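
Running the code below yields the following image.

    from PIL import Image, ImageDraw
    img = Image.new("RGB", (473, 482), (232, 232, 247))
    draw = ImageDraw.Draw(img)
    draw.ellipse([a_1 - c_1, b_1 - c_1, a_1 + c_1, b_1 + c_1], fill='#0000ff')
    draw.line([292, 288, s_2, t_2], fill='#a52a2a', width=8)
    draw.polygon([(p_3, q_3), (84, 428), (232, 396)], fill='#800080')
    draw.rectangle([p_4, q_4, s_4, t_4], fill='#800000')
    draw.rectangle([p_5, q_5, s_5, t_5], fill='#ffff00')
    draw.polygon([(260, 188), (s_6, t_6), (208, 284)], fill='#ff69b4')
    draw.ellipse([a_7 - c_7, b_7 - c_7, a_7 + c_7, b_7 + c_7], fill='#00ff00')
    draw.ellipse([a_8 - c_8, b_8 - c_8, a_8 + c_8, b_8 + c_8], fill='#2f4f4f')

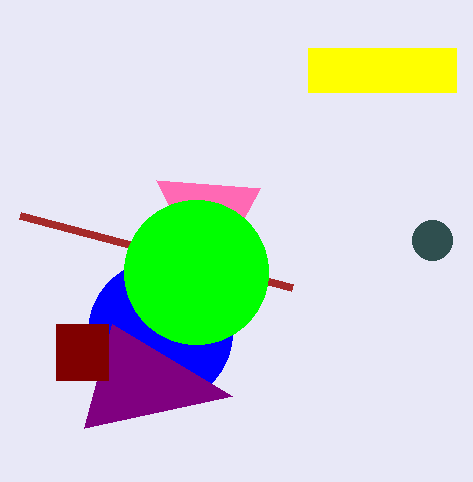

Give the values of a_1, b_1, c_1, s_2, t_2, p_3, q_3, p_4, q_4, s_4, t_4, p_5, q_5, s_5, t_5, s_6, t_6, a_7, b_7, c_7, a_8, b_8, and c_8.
a_1 = 160; b_1 = 332; c_1 = 72; s_2 = 20; t_2 = 216; p_3 = 112; q_3 = 324; p_4 = 56; q_4 = 324; s_4 = 108; t_4 = 380; p_5 = 308; q_5 = 48; s_5 = 456; t_5 = 92; s_6 = 156; t_6 = 180; a_7 = 196; b_7 = 272; c_7 = 72; a_8 = 432; b_8 = 240; c_8 = 20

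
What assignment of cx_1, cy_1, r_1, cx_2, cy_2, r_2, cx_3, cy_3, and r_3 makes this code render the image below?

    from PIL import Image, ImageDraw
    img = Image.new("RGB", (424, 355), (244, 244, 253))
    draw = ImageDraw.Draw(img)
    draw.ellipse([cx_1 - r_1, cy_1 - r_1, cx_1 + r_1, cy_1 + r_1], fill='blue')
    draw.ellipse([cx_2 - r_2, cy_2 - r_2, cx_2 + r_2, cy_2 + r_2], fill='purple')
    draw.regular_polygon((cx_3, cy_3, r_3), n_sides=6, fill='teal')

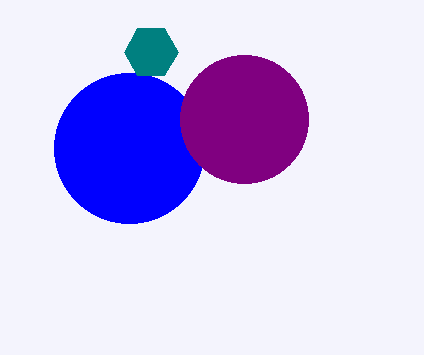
cx_1 = 129
cy_1 = 148
r_1 = 75
cx_2 = 244
cy_2 = 119
r_2 = 64
cx_3 = 151
cy_3 = 52
r_3 = 27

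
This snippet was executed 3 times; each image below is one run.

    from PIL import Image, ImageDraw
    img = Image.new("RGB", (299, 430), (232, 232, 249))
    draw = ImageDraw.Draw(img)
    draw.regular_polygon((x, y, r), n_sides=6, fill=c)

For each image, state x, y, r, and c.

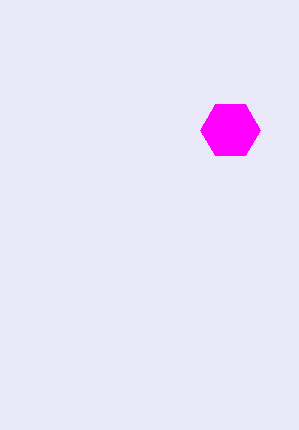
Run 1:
x = 230; y = 130; r = 30; c = 'magenta'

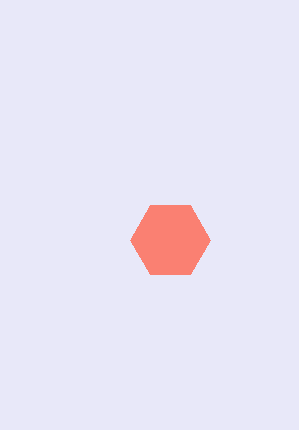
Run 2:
x = 170, y = 240, r = 40, c = 'salmon'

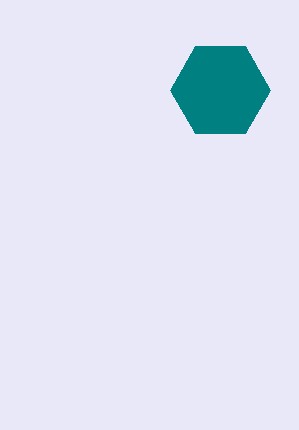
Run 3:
x = 220; y = 90; r = 50; c = 'teal'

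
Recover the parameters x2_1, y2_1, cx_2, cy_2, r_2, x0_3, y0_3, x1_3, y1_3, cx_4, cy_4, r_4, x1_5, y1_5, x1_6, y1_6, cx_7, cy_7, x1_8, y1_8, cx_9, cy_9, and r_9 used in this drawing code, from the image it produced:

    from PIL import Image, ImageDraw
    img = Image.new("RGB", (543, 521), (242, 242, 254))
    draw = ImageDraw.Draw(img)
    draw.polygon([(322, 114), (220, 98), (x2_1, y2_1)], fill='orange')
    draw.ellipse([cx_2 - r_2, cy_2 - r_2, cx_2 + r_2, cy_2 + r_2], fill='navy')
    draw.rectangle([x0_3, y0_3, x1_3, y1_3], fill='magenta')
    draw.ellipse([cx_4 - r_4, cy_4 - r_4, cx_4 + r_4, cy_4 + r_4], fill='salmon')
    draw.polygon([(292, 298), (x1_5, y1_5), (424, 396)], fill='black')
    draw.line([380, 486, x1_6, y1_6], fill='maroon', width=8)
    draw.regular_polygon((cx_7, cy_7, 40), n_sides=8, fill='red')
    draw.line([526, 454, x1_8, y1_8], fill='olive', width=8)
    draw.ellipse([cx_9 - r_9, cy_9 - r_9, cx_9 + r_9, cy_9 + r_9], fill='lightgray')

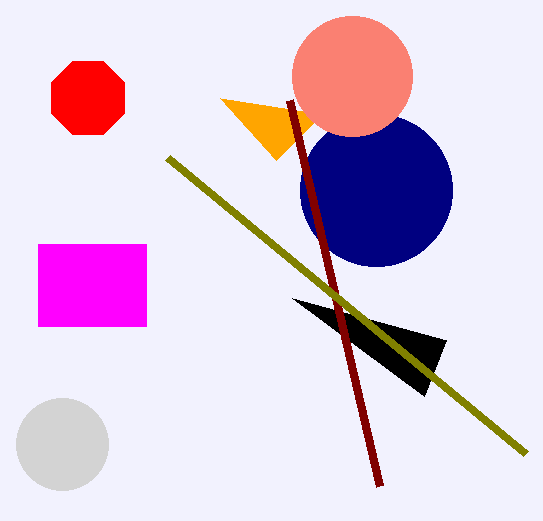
x2_1 = 276
y2_1 = 160
cx_2 = 376
cy_2 = 190
r_2 = 76
x0_3 = 38
y0_3 = 244
x1_3 = 146
y1_3 = 326
cx_4 = 352
cy_4 = 76
r_4 = 60
x1_5 = 446
y1_5 = 340
x1_6 = 290
y1_6 = 100
cx_7 = 88
cy_7 = 98
x1_8 = 168
y1_8 = 158
cx_9 = 62
cy_9 = 444
r_9 = 46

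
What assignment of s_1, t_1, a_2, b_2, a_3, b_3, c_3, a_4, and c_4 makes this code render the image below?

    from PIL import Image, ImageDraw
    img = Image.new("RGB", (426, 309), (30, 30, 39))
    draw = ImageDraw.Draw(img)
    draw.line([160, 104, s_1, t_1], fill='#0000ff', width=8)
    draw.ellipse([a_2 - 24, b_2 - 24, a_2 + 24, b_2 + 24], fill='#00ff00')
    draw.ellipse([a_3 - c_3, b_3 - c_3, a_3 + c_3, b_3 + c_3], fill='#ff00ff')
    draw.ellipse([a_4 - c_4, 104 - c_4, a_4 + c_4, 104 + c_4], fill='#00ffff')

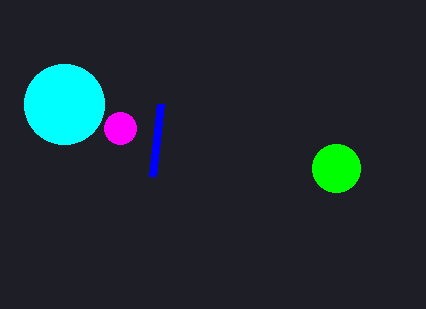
s_1 = 152; t_1 = 176; a_2 = 336; b_2 = 168; a_3 = 120; b_3 = 128; c_3 = 16; a_4 = 64; c_4 = 40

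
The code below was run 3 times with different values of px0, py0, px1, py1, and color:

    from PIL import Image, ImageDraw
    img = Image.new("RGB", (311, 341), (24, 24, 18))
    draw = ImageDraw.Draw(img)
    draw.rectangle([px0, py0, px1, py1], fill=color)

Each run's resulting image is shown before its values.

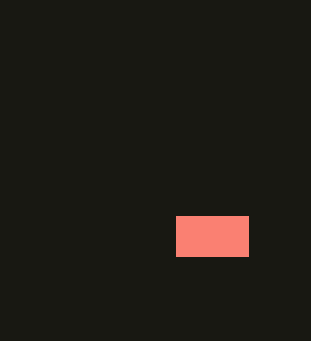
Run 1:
px0 = 176, py0 = 216, px1 = 248, py1 = 256, color = 'salmon'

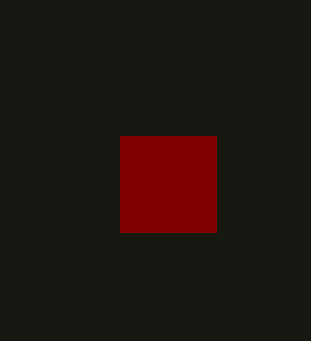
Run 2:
px0 = 120
py0 = 136
px1 = 216
py1 = 232
color = 'maroon'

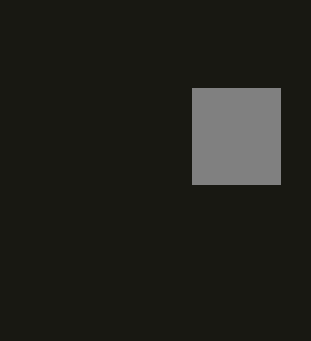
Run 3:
px0 = 192, py0 = 88, px1 = 280, py1 = 184, color = 'gray'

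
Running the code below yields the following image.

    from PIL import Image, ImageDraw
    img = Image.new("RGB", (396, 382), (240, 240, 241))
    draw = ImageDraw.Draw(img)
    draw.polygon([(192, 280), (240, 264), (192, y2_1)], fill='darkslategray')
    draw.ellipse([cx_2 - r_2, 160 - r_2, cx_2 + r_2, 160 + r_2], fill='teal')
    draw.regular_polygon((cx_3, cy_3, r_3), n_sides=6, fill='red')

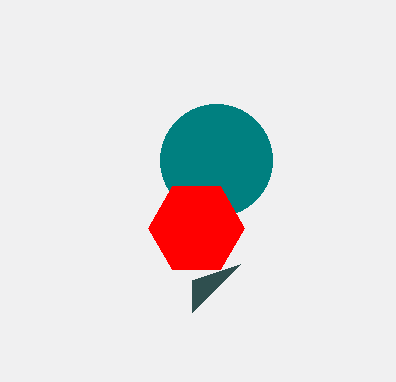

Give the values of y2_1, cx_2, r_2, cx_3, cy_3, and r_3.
y2_1 = 312
cx_2 = 216
r_2 = 56
cx_3 = 196
cy_3 = 228
r_3 = 48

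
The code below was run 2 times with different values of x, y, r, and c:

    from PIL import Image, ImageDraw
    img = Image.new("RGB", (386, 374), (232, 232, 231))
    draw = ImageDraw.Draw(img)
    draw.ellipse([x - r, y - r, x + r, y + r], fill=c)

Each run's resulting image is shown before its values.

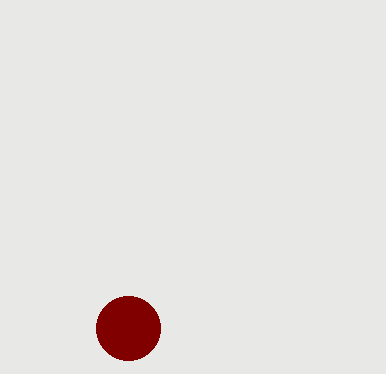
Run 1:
x = 128
y = 328
r = 32
c = 'maroon'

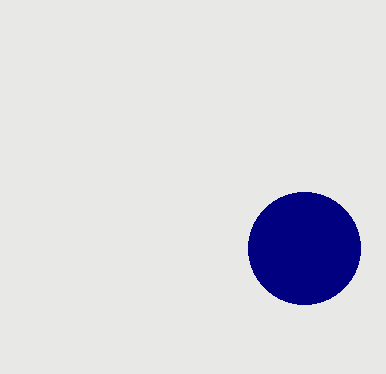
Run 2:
x = 304, y = 248, r = 56, c = 'navy'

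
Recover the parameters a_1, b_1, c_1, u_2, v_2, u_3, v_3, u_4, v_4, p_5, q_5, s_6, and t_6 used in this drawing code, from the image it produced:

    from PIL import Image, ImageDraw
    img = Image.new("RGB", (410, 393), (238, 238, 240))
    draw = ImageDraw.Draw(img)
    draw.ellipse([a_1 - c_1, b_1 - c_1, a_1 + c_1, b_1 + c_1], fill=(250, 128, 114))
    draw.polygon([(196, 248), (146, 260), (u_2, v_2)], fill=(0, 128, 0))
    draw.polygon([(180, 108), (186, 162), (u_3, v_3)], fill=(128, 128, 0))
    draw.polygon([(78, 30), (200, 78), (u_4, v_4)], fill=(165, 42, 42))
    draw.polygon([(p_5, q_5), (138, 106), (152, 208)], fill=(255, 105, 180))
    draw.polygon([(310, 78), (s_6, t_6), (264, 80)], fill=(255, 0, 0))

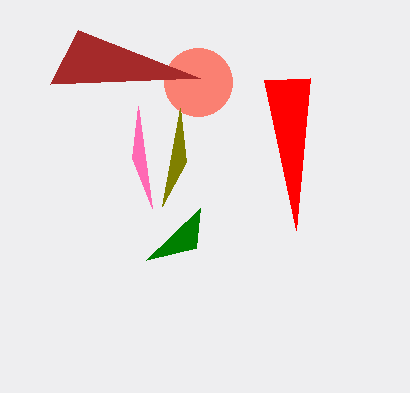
a_1 = 198, b_1 = 82, c_1 = 34, u_2 = 200, v_2 = 208, u_3 = 162, v_3 = 206, u_4 = 50, v_4 = 84, p_5 = 132, q_5 = 158, s_6 = 296, t_6 = 230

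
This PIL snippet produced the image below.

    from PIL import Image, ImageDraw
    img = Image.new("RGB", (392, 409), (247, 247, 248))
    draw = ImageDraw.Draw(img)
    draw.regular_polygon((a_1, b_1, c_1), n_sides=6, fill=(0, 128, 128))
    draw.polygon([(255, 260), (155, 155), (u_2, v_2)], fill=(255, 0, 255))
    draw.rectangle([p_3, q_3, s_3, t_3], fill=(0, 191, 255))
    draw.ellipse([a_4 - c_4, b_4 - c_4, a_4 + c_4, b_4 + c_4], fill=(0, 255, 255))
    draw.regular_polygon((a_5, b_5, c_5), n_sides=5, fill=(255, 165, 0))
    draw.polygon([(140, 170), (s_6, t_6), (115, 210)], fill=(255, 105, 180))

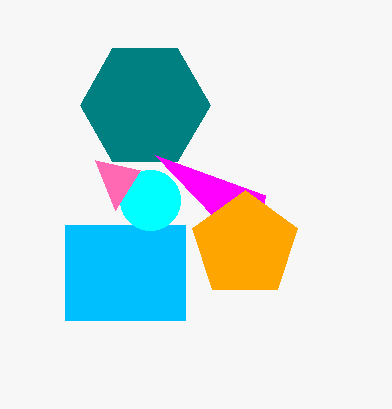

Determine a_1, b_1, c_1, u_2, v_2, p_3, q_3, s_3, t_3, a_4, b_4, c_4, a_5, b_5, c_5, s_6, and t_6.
a_1 = 145; b_1 = 105; c_1 = 65; u_2 = 265; v_2 = 195; p_3 = 65; q_3 = 225; s_3 = 185; t_3 = 320; a_4 = 150; b_4 = 200; c_4 = 30; a_5 = 245; b_5 = 245; c_5 = 55; s_6 = 95; t_6 = 160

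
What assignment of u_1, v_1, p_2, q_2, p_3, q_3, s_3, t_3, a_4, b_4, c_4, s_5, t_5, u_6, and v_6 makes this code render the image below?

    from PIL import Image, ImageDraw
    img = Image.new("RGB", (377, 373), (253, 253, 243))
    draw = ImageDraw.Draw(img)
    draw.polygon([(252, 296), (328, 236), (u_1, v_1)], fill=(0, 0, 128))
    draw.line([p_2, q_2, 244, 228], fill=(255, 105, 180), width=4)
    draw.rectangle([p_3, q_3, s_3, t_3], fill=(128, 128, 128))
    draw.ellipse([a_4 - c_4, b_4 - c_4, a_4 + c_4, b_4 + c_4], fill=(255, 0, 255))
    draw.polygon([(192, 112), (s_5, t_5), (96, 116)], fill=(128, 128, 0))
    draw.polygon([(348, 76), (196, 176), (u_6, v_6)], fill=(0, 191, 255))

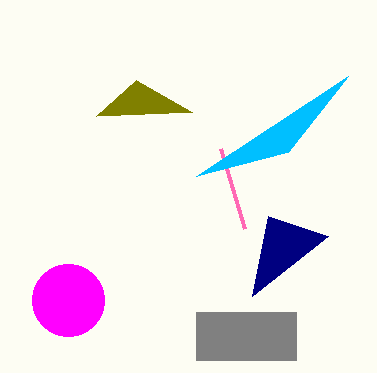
u_1 = 268
v_1 = 216
p_2 = 220
q_2 = 148
p_3 = 196
q_3 = 312
s_3 = 296
t_3 = 360
a_4 = 68
b_4 = 300
c_4 = 36
s_5 = 136
t_5 = 80
u_6 = 288
v_6 = 152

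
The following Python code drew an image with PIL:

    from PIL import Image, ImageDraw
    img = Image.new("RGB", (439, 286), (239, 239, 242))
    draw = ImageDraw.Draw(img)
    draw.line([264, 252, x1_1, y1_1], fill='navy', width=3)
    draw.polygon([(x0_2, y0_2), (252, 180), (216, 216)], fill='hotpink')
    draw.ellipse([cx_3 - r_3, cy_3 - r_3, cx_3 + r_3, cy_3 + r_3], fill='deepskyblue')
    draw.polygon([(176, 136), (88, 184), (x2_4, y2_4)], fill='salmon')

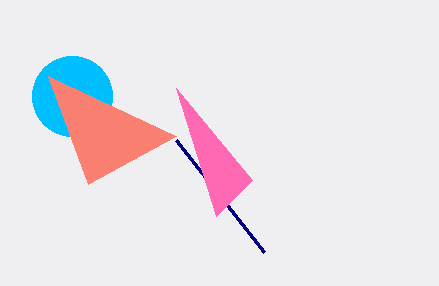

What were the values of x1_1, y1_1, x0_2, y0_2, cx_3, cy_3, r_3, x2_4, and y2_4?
x1_1 = 176, y1_1 = 140, x0_2 = 176, y0_2 = 88, cx_3 = 72, cy_3 = 96, r_3 = 40, x2_4 = 48, y2_4 = 76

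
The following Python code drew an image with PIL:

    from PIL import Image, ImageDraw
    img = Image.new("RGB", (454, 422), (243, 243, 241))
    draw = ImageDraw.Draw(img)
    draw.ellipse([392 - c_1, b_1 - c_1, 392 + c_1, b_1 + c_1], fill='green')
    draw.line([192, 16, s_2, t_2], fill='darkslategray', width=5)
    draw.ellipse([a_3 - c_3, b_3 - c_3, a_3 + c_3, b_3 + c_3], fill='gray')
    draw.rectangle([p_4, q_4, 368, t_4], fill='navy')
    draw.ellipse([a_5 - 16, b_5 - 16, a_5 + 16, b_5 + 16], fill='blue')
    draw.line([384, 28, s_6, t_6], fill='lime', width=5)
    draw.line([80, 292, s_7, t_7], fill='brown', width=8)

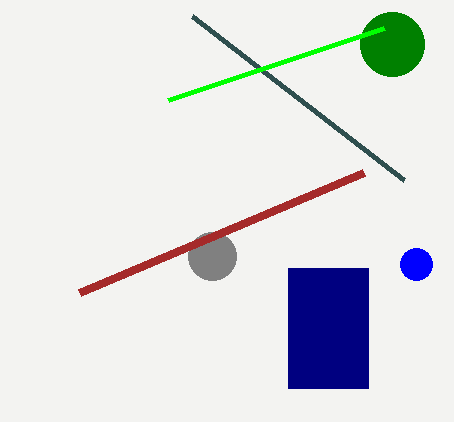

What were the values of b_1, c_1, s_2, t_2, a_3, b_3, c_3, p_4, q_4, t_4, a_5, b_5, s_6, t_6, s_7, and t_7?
b_1 = 44; c_1 = 32; s_2 = 404; t_2 = 180; a_3 = 212; b_3 = 256; c_3 = 24; p_4 = 288; q_4 = 268; t_4 = 388; a_5 = 416; b_5 = 264; s_6 = 168; t_6 = 100; s_7 = 364; t_7 = 172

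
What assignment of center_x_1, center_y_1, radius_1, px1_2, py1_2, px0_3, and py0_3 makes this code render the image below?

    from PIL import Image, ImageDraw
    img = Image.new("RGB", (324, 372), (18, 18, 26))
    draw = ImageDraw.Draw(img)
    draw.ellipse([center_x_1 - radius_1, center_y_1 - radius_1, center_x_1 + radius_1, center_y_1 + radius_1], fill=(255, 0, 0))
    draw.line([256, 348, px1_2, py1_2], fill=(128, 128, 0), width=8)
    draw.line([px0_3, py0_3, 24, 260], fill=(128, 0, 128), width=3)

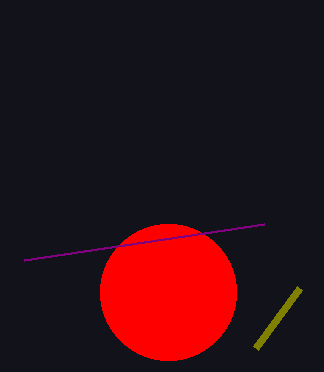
center_x_1 = 168, center_y_1 = 292, radius_1 = 68, px1_2 = 300, py1_2 = 288, px0_3 = 264, py0_3 = 224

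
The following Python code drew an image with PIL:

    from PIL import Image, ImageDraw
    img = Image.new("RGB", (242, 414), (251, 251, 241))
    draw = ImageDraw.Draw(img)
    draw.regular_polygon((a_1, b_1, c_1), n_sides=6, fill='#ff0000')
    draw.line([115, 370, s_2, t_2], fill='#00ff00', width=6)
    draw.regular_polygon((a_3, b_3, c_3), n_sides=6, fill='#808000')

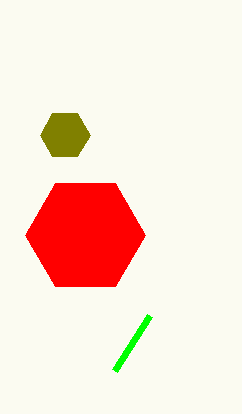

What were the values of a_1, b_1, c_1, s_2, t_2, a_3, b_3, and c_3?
a_1 = 85; b_1 = 235; c_1 = 60; s_2 = 150; t_2 = 315; a_3 = 65; b_3 = 135; c_3 = 25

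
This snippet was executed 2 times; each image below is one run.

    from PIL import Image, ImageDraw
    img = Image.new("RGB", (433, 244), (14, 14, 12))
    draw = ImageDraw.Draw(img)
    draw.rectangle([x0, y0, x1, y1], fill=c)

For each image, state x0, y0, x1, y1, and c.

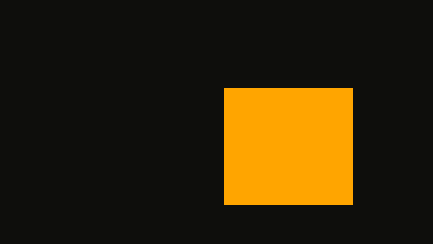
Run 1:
x0 = 224
y0 = 88
x1 = 352
y1 = 204
c = 'orange'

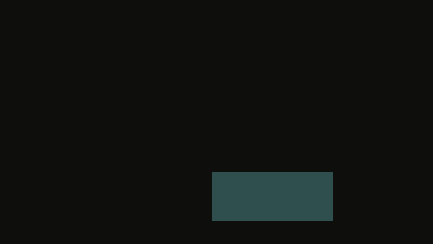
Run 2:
x0 = 212
y0 = 172
x1 = 332
y1 = 220
c = 'darkslategray'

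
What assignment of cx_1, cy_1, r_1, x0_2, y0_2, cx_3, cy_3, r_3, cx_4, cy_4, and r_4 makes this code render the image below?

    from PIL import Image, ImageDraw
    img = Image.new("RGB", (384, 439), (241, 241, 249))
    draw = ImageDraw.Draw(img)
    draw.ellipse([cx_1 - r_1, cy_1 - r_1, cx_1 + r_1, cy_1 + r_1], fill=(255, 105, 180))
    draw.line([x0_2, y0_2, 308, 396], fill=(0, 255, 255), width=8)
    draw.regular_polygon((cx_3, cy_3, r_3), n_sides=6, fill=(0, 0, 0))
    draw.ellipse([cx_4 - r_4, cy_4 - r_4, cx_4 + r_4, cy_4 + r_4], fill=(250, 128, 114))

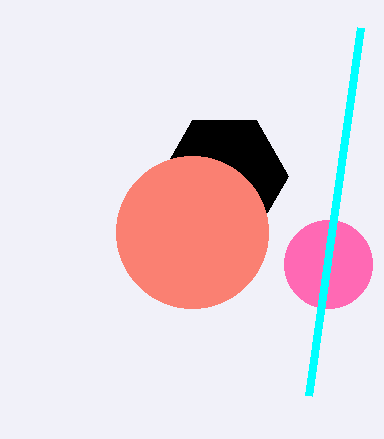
cx_1 = 328, cy_1 = 264, r_1 = 44, x0_2 = 360, y0_2 = 28, cx_3 = 224, cy_3 = 176, r_3 = 64, cx_4 = 192, cy_4 = 232, r_4 = 76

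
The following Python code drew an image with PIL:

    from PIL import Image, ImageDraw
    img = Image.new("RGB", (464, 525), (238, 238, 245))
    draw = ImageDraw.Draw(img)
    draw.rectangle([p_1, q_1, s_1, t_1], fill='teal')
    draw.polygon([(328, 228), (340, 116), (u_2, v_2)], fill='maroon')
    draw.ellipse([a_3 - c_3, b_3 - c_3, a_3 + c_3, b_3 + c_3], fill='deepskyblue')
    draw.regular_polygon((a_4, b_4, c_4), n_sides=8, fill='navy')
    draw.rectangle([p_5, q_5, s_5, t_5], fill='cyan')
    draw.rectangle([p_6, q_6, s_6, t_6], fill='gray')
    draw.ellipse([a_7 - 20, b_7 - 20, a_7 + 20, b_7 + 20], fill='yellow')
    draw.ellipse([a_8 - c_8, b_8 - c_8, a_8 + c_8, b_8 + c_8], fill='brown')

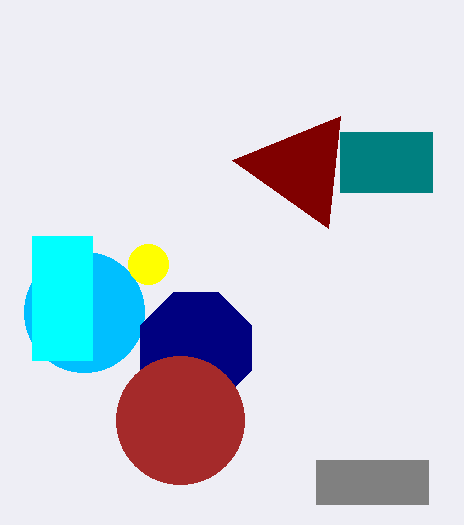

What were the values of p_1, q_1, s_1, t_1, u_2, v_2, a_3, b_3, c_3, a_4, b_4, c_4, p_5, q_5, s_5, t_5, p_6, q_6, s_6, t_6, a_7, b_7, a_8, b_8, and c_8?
p_1 = 340; q_1 = 132; s_1 = 432; t_1 = 192; u_2 = 232; v_2 = 160; a_3 = 84; b_3 = 312; c_3 = 60; a_4 = 196; b_4 = 348; c_4 = 60; p_5 = 32; q_5 = 236; s_5 = 92; t_5 = 360; p_6 = 316; q_6 = 460; s_6 = 428; t_6 = 504; a_7 = 148; b_7 = 264; a_8 = 180; b_8 = 420; c_8 = 64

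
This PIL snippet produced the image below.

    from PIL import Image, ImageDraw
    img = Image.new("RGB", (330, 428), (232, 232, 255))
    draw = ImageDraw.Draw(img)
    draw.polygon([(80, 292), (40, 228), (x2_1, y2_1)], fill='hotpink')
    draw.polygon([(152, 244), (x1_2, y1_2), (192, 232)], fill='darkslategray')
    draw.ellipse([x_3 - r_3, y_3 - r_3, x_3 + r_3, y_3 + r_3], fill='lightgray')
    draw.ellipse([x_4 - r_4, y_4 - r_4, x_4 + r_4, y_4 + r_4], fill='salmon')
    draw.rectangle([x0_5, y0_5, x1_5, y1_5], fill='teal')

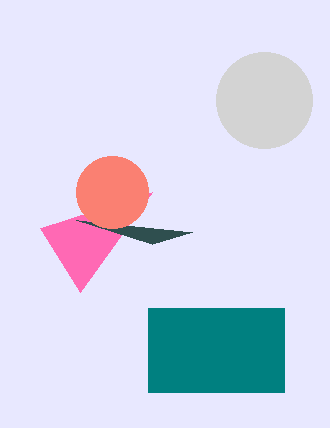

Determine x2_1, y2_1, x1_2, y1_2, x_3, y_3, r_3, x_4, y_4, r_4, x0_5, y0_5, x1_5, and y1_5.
x2_1 = 152, y2_1 = 192, x1_2 = 76, y1_2 = 220, x_3 = 264, y_3 = 100, r_3 = 48, x_4 = 112, y_4 = 192, r_4 = 36, x0_5 = 148, y0_5 = 308, x1_5 = 284, y1_5 = 392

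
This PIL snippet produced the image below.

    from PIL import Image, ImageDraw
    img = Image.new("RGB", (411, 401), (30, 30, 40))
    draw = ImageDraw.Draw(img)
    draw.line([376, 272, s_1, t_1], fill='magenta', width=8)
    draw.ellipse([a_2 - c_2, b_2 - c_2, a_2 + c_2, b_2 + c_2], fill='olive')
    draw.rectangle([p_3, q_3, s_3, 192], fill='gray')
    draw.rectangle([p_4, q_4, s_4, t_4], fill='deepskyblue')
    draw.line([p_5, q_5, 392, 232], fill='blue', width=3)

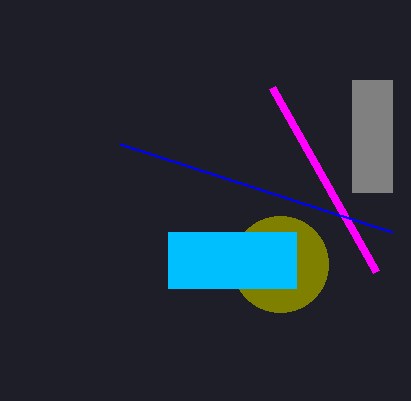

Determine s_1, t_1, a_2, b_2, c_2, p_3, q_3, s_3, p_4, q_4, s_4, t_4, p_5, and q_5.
s_1 = 272
t_1 = 88
a_2 = 280
b_2 = 264
c_2 = 48
p_3 = 352
q_3 = 80
s_3 = 392
p_4 = 168
q_4 = 232
s_4 = 296
t_4 = 288
p_5 = 120
q_5 = 144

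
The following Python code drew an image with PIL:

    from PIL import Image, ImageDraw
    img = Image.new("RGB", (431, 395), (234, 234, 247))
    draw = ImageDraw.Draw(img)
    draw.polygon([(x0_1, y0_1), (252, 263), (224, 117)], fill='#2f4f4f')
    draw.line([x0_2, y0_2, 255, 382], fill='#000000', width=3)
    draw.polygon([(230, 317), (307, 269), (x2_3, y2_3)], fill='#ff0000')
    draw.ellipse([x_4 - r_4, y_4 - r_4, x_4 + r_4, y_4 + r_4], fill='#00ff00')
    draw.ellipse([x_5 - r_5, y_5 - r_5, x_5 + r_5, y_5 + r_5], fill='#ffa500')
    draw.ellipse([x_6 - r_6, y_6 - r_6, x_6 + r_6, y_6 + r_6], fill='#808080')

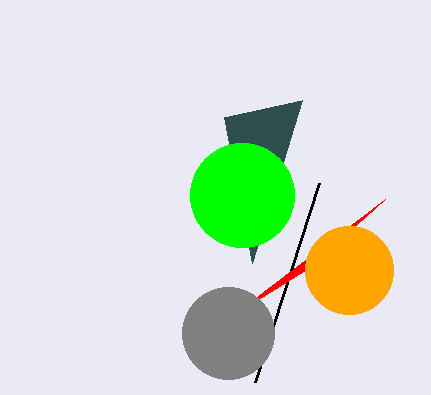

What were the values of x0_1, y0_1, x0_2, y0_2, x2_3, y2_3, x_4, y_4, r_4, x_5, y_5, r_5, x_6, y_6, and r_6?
x0_1 = 302, y0_1 = 100, x0_2 = 319, y0_2 = 183, x2_3 = 385, y2_3 = 199, x_4 = 242, y_4 = 195, r_4 = 52, x_5 = 349, y_5 = 270, r_5 = 44, x_6 = 228, y_6 = 333, r_6 = 46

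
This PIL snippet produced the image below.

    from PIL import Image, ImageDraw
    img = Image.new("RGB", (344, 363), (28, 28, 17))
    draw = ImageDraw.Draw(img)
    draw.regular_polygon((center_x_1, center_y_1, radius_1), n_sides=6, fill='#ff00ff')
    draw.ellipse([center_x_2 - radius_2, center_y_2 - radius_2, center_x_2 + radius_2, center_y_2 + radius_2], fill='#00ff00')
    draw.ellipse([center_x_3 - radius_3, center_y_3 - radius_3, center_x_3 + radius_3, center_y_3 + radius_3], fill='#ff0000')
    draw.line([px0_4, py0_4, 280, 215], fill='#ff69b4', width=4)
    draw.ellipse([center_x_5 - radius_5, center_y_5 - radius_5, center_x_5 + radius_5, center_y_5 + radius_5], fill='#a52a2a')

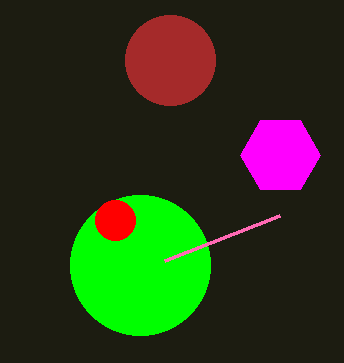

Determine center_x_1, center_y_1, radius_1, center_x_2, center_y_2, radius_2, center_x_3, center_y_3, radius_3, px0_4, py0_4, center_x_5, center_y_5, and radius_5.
center_x_1 = 280, center_y_1 = 155, radius_1 = 40, center_x_2 = 140, center_y_2 = 265, radius_2 = 70, center_x_3 = 115, center_y_3 = 220, radius_3 = 20, px0_4 = 165, py0_4 = 260, center_x_5 = 170, center_y_5 = 60, radius_5 = 45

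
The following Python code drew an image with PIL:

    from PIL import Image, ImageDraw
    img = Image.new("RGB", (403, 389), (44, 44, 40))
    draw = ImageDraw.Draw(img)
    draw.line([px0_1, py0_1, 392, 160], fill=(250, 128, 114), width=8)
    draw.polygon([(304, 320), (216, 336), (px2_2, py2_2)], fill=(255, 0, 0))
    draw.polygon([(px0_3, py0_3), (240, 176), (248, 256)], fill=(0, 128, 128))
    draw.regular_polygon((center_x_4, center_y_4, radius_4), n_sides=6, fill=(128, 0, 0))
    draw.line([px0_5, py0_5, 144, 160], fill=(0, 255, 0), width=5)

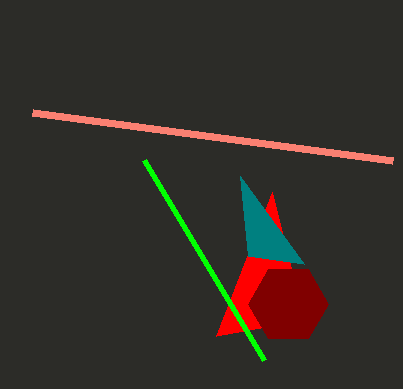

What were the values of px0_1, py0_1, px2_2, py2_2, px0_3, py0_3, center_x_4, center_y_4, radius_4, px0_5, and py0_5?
px0_1 = 32, py0_1 = 112, px2_2 = 272, py2_2 = 192, px0_3 = 304, py0_3 = 264, center_x_4 = 288, center_y_4 = 304, radius_4 = 40, px0_5 = 264, py0_5 = 360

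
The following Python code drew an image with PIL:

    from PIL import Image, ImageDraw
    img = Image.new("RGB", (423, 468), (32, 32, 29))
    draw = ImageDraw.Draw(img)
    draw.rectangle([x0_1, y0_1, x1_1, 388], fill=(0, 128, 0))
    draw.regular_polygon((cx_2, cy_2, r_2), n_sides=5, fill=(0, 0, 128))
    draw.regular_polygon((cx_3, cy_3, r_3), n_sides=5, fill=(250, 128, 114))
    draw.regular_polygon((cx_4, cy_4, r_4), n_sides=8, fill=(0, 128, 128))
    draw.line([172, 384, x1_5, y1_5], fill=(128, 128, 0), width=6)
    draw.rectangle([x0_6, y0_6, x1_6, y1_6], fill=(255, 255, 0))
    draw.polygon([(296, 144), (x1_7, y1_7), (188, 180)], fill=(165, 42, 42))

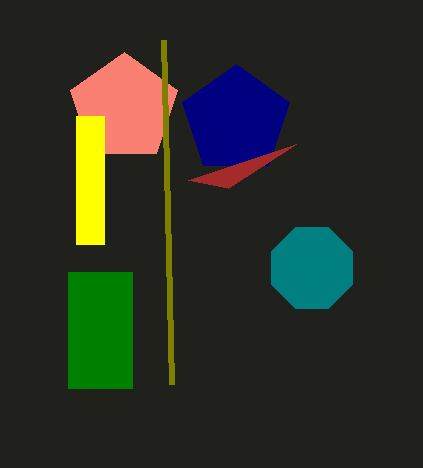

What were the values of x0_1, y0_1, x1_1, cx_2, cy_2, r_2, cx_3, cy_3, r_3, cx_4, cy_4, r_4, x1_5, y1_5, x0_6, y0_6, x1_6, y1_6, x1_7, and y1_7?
x0_1 = 68
y0_1 = 272
x1_1 = 132
cx_2 = 236
cy_2 = 120
r_2 = 56
cx_3 = 124
cy_3 = 108
r_3 = 56
cx_4 = 312
cy_4 = 268
r_4 = 44
x1_5 = 164
y1_5 = 40
x0_6 = 76
y0_6 = 116
x1_6 = 104
y1_6 = 244
x1_7 = 228
y1_7 = 188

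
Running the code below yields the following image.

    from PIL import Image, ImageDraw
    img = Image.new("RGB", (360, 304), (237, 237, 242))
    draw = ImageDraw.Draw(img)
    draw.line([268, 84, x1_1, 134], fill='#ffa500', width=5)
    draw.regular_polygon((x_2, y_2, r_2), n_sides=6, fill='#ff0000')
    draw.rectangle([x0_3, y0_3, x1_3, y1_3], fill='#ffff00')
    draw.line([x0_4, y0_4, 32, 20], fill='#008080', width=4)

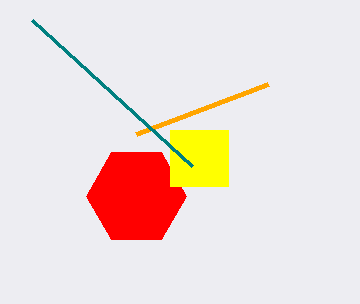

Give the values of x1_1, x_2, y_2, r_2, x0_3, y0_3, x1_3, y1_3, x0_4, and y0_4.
x1_1 = 136, x_2 = 136, y_2 = 196, r_2 = 50, x0_3 = 170, y0_3 = 130, x1_3 = 228, y1_3 = 186, x0_4 = 192, y0_4 = 166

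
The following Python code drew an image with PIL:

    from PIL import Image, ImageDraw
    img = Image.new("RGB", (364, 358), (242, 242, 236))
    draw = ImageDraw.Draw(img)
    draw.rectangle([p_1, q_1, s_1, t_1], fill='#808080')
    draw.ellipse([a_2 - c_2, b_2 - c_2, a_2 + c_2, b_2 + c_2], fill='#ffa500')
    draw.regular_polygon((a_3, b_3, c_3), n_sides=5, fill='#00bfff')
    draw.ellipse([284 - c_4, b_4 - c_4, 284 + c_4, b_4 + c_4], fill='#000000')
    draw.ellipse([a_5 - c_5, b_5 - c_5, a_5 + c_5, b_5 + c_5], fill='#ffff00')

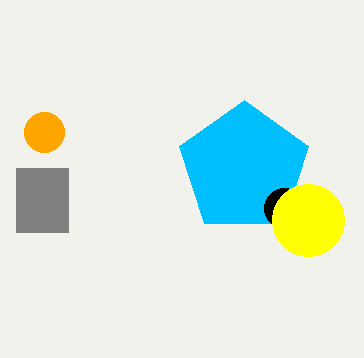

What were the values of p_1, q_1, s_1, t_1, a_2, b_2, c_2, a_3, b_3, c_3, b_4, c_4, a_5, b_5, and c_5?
p_1 = 16, q_1 = 168, s_1 = 68, t_1 = 232, a_2 = 44, b_2 = 132, c_2 = 20, a_3 = 244, b_3 = 168, c_3 = 68, b_4 = 208, c_4 = 20, a_5 = 308, b_5 = 220, c_5 = 36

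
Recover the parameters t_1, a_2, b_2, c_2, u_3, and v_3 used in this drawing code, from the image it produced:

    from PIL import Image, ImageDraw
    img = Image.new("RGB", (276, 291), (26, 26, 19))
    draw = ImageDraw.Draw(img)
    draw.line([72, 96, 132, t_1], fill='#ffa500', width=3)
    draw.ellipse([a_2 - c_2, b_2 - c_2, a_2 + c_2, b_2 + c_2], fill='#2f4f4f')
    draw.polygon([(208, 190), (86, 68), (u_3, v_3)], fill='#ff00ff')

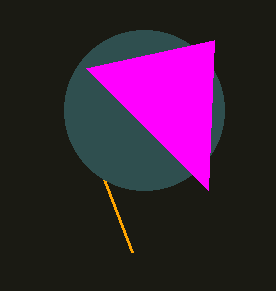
t_1 = 252
a_2 = 144
b_2 = 110
c_2 = 80
u_3 = 214
v_3 = 40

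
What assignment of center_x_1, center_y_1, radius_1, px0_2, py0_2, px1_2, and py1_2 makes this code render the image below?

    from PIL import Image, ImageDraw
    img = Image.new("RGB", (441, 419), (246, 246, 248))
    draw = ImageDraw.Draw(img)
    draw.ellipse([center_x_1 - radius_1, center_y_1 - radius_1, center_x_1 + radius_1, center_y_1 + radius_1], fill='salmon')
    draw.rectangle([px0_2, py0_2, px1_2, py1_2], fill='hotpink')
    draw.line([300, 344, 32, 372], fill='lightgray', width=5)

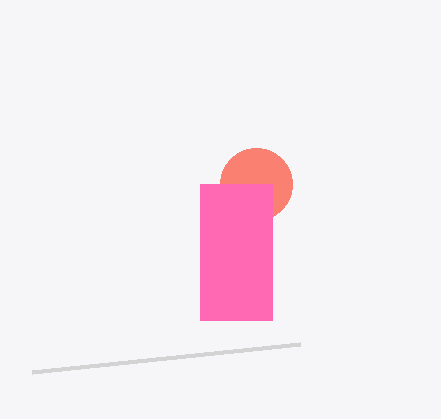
center_x_1 = 256, center_y_1 = 184, radius_1 = 36, px0_2 = 200, py0_2 = 184, px1_2 = 272, py1_2 = 320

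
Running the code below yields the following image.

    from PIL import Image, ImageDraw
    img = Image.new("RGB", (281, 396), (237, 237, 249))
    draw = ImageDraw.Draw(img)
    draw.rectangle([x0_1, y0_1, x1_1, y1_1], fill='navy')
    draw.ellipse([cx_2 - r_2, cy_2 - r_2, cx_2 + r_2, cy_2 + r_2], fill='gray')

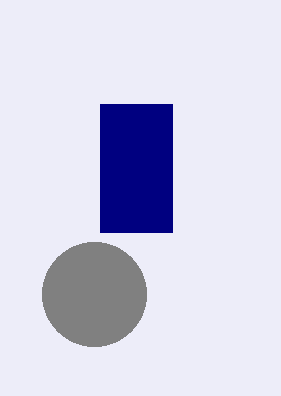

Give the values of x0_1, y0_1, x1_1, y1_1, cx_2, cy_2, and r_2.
x0_1 = 100, y0_1 = 104, x1_1 = 172, y1_1 = 232, cx_2 = 94, cy_2 = 294, r_2 = 52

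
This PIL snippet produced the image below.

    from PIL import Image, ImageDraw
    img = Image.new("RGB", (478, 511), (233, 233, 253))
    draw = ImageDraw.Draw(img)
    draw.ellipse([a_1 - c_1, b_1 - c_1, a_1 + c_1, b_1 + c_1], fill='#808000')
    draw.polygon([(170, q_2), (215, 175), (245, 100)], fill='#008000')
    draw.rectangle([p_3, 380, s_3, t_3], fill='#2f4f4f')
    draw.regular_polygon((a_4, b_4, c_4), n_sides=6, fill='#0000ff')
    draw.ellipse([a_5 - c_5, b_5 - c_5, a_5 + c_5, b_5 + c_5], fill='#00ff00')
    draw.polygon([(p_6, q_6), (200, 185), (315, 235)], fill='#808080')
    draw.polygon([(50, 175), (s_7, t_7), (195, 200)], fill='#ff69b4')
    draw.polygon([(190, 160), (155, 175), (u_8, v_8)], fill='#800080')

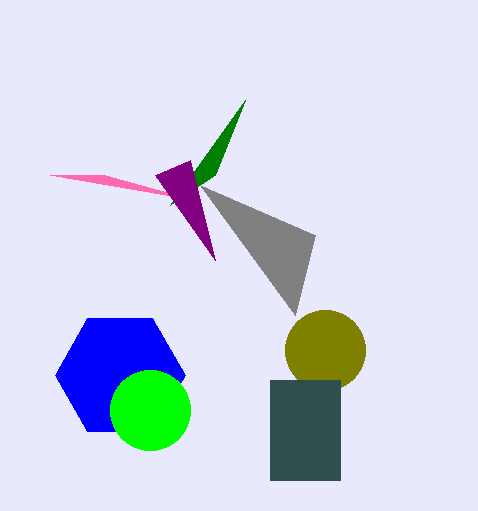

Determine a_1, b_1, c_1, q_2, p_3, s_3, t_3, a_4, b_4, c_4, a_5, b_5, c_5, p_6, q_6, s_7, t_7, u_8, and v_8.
a_1 = 325
b_1 = 350
c_1 = 40
q_2 = 205
p_3 = 270
s_3 = 340
t_3 = 480
a_4 = 120
b_4 = 375
c_4 = 65
a_5 = 150
b_5 = 410
c_5 = 40
p_6 = 295
q_6 = 315
s_7 = 105
t_7 = 175
u_8 = 215
v_8 = 260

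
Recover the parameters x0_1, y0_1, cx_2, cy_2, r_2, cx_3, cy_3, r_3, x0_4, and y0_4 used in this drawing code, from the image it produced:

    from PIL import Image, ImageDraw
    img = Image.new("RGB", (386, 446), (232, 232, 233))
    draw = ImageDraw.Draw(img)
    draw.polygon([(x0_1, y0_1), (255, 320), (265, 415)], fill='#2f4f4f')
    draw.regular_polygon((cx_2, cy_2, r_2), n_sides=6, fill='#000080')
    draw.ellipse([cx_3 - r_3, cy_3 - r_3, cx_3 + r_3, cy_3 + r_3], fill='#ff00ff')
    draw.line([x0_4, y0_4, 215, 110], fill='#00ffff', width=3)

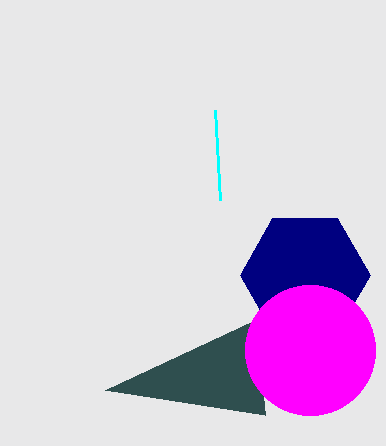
x0_1 = 105, y0_1 = 390, cx_2 = 305, cy_2 = 275, r_2 = 65, cx_3 = 310, cy_3 = 350, r_3 = 65, x0_4 = 220, y0_4 = 200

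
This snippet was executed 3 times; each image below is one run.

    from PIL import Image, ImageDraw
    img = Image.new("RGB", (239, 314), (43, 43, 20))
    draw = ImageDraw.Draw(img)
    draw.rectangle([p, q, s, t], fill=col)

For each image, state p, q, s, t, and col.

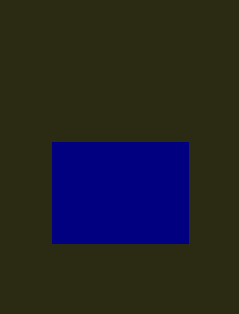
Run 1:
p = 52; q = 142; s = 188; t = 243; col = 'navy'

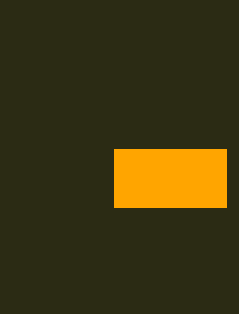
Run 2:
p = 114; q = 149; s = 226; t = 207; col = 'orange'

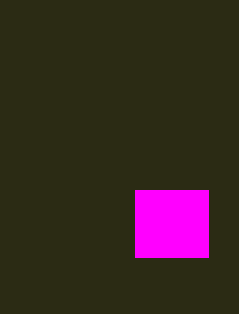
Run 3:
p = 135; q = 190; s = 208; t = 257; col = 'magenta'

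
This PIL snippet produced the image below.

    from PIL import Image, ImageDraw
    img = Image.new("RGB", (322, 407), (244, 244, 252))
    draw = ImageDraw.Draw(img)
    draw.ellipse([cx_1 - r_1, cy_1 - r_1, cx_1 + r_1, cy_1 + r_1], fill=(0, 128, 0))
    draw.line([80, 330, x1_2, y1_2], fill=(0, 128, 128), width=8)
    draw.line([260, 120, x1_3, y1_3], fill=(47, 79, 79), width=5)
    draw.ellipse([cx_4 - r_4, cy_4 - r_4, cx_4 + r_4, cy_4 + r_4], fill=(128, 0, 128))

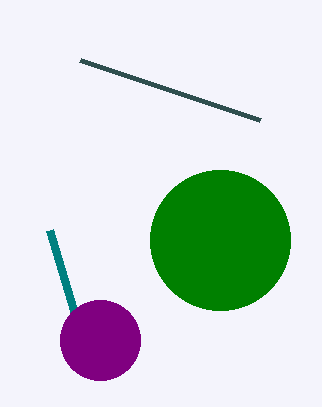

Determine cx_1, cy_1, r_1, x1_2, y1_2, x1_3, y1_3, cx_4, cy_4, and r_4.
cx_1 = 220; cy_1 = 240; r_1 = 70; x1_2 = 50; y1_2 = 230; x1_3 = 80; y1_3 = 60; cx_4 = 100; cy_4 = 340; r_4 = 40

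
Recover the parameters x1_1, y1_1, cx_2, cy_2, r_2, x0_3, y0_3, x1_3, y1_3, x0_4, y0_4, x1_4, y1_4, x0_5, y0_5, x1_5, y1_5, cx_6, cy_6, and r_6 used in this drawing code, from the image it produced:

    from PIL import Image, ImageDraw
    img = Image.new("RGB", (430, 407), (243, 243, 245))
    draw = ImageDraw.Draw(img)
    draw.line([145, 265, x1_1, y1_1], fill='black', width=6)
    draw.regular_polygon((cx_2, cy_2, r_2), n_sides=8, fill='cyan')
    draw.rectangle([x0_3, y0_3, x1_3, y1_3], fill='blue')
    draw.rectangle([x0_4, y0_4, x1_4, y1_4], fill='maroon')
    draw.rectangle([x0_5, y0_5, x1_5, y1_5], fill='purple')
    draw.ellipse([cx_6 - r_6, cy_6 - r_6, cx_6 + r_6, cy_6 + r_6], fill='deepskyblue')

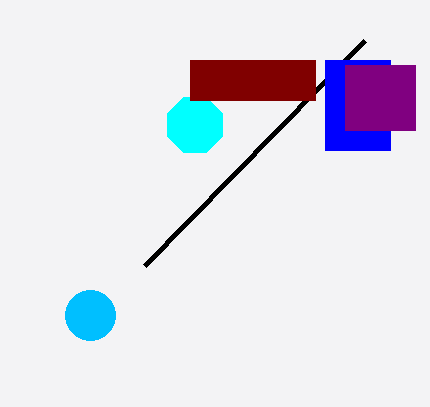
x1_1 = 365; y1_1 = 40; cx_2 = 195; cy_2 = 125; r_2 = 30; x0_3 = 325; y0_3 = 60; x1_3 = 390; y1_3 = 150; x0_4 = 190; y0_4 = 60; x1_4 = 315; y1_4 = 100; x0_5 = 345; y0_5 = 65; x1_5 = 415; y1_5 = 130; cx_6 = 90; cy_6 = 315; r_6 = 25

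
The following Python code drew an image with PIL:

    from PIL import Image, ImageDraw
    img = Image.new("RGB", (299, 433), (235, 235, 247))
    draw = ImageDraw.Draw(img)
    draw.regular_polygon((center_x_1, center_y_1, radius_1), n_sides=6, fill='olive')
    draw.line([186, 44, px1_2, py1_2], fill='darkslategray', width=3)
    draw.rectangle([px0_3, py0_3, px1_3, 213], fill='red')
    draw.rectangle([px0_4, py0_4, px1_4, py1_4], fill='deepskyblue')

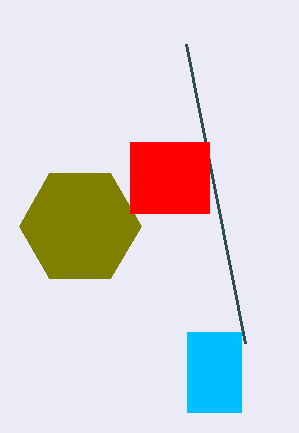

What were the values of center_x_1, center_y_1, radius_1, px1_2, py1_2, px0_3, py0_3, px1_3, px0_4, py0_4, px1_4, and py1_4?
center_x_1 = 80
center_y_1 = 226
radius_1 = 61
px1_2 = 245
py1_2 = 343
px0_3 = 130
py0_3 = 142
px1_3 = 209
px0_4 = 187
py0_4 = 332
px1_4 = 241
py1_4 = 412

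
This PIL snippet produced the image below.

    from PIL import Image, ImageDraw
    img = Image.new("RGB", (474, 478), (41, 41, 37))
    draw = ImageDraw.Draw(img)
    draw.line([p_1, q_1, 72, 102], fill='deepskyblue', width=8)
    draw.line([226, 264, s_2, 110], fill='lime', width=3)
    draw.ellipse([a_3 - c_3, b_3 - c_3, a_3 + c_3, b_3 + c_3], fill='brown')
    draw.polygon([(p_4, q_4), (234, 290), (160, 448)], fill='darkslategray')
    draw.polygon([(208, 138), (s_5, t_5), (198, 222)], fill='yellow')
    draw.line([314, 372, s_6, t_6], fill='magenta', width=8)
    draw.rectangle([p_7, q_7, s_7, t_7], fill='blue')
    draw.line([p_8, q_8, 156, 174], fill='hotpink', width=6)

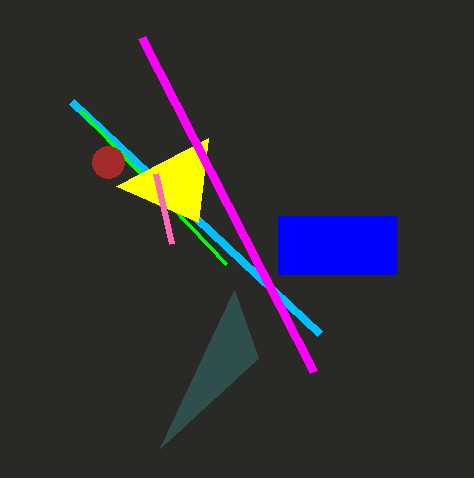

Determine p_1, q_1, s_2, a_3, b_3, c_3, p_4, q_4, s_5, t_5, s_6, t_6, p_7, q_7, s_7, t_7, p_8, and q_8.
p_1 = 320
q_1 = 334
s_2 = 80
a_3 = 108
b_3 = 162
c_3 = 16
p_4 = 258
q_4 = 358
s_5 = 116
t_5 = 186
s_6 = 142
t_6 = 38
p_7 = 278
q_7 = 216
s_7 = 396
t_7 = 274
p_8 = 172
q_8 = 244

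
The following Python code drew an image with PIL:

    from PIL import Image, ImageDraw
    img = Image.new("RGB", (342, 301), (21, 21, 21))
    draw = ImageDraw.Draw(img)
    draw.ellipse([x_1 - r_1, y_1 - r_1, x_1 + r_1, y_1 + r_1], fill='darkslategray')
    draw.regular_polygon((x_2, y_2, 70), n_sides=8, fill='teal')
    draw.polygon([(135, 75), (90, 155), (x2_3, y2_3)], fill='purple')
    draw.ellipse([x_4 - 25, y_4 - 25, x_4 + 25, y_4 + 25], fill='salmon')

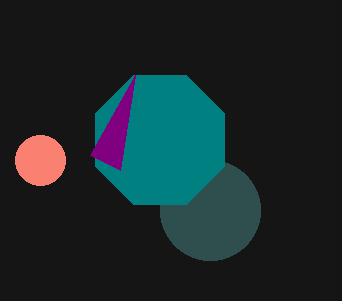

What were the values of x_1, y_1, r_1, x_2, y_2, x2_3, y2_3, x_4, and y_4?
x_1 = 210
y_1 = 210
r_1 = 50
x_2 = 160
y_2 = 140
x2_3 = 120
y2_3 = 170
x_4 = 40
y_4 = 160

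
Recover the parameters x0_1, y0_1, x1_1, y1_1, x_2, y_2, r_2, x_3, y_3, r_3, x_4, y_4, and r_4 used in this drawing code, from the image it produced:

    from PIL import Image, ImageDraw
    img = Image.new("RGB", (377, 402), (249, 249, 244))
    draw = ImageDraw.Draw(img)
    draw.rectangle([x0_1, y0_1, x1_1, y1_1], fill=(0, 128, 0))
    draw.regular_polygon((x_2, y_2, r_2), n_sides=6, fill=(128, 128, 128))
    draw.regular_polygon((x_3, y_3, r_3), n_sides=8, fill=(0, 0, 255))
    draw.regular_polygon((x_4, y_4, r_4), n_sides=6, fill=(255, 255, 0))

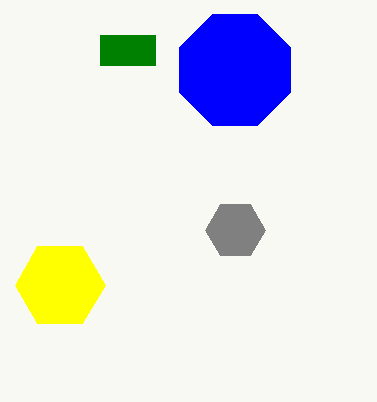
x0_1 = 100; y0_1 = 35; x1_1 = 155; y1_1 = 65; x_2 = 235; y_2 = 230; r_2 = 30; x_3 = 235; y_3 = 70; r_3 = 60; x_4 = 60; y_4 = 285; r_4 = 45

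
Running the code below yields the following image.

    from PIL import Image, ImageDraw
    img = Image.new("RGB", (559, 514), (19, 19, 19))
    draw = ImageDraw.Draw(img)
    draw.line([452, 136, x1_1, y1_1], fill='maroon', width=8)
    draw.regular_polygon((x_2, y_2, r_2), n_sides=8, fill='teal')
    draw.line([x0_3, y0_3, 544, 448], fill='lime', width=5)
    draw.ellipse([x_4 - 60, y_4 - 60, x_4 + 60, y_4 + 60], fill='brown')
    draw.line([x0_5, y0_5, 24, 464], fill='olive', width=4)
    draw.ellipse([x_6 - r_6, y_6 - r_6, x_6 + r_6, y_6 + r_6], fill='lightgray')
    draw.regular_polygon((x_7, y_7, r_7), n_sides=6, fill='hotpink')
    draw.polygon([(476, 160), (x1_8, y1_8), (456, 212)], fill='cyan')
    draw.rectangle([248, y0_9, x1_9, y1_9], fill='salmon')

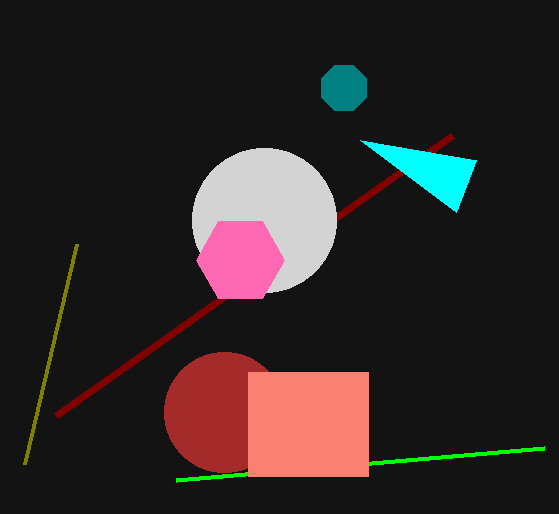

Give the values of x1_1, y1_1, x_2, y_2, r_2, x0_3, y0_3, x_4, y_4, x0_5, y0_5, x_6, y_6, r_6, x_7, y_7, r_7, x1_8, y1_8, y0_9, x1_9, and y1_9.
x1_1 = 56; y1_1 = 416; x_2 = 344; y_2 = 88; r_2 = 24; x0_3 = 176; y0_3 = 480; x_4 = 224; y_4 = 412; x0_5 = 76; y0_5 = 244; x_6 = 264; y_6 = 220; r_6 = 72; x_7 = 240; y_7 = 260; r_7 = 44; x1_8 = 360; y1_8 = 140; y0_9 = 372; x1_9 = 368; y1_9 = 476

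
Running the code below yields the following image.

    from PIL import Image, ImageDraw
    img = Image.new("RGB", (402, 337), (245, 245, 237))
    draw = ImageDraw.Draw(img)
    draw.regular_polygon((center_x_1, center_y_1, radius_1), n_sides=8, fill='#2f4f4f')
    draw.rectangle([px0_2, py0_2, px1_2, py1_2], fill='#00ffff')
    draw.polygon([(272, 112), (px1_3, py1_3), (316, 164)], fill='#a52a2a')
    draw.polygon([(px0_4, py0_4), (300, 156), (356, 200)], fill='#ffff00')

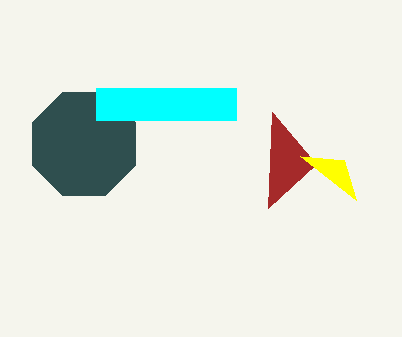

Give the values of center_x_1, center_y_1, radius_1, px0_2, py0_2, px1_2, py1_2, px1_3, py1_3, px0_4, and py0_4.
center_x_1 = 84, center_y_1 = 144, radius_1 = 56, px0_2 = 96, py0_2 = 88, px1_2 = 236, py1_2 = 120, px1_3 = 268, py1_3 = 208, px0_4 = 344, py0_4 = 160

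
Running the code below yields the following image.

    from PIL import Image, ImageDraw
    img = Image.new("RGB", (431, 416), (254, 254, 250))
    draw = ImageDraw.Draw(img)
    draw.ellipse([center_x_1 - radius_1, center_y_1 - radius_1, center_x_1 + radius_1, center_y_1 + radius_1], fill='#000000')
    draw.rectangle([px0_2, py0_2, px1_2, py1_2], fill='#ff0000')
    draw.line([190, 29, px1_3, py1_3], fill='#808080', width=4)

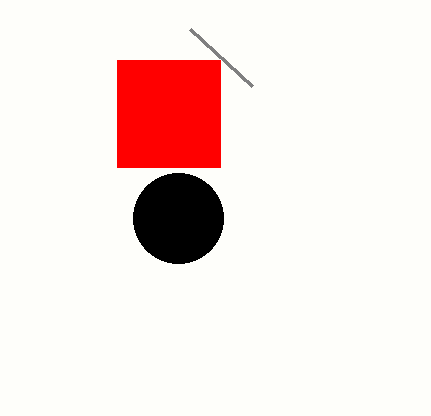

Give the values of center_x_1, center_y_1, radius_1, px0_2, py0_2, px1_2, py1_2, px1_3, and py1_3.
center_x_1 = 178
center_y_1 = 218
radius_1 = 45
px0_2 = 117
py0_2 = 60
px1_2 = 220
py1_2 = 167
px1_3 = 252
py1_3 = 86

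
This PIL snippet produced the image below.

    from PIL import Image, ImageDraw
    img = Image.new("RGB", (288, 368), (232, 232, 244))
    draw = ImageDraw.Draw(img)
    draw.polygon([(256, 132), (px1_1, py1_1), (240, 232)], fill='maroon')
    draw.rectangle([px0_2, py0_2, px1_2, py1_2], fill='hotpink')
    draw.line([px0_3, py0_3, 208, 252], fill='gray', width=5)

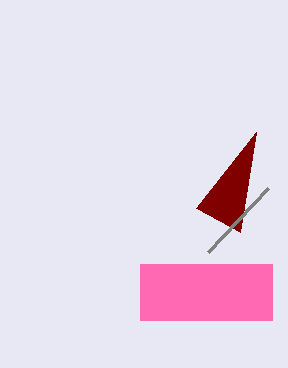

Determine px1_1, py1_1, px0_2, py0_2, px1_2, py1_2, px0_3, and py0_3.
px1_1 = 196
py1_1 = 208
px0_2 = 140
py0_2 = 264
px1_2 = 272
py1_2 = 320
px0_3 = 268
py0_3 = 188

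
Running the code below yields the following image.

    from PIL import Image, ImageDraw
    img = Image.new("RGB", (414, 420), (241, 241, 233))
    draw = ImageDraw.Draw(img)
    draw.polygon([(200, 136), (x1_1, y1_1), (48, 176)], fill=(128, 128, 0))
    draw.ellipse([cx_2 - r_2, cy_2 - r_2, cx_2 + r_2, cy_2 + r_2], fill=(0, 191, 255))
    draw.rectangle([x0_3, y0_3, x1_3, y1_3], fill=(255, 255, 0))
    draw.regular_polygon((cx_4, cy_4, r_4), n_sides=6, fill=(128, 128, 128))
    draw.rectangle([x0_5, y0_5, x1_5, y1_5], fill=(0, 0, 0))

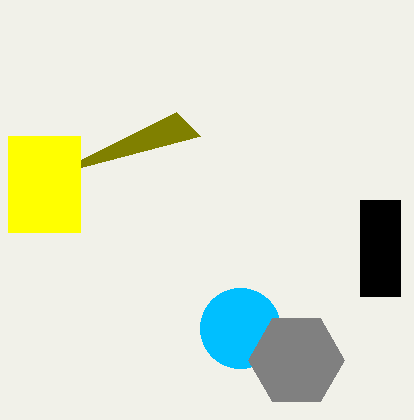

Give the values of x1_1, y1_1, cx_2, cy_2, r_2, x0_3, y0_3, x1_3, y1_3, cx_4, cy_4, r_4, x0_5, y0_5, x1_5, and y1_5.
x1_1 = 176; y1_1 = 112; cx_2 = 240; cy_2 = 328; r_2 = 40; x0_3 = 8; y0_3 = 136; x1_3 = 80; y1_3 = 232; cx_4 = 296; cy_4 = 360; r_4 = 48; x0_5 = 360; y0_5 = 200; x1_5 = 400; y1_5 = 296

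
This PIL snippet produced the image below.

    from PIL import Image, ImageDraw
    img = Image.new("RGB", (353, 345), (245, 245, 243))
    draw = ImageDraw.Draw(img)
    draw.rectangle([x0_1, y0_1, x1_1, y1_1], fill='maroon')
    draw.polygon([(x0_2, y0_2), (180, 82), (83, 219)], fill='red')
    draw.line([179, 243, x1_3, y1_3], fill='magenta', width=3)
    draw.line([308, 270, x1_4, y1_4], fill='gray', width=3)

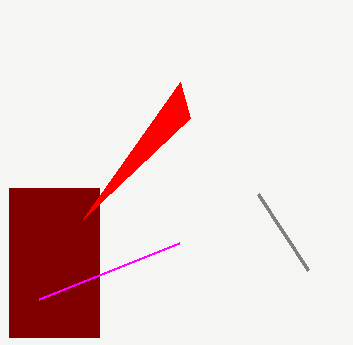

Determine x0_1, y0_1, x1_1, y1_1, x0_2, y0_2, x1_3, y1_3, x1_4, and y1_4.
x0_1 = 9, y0_1 = 188, x1_1 = 99, y1_1 = 337, x0_2 = 190, y0_2 = 118, x1_3 = 39, y1_3 = 299, x1_4 = 258, y1_4 = 194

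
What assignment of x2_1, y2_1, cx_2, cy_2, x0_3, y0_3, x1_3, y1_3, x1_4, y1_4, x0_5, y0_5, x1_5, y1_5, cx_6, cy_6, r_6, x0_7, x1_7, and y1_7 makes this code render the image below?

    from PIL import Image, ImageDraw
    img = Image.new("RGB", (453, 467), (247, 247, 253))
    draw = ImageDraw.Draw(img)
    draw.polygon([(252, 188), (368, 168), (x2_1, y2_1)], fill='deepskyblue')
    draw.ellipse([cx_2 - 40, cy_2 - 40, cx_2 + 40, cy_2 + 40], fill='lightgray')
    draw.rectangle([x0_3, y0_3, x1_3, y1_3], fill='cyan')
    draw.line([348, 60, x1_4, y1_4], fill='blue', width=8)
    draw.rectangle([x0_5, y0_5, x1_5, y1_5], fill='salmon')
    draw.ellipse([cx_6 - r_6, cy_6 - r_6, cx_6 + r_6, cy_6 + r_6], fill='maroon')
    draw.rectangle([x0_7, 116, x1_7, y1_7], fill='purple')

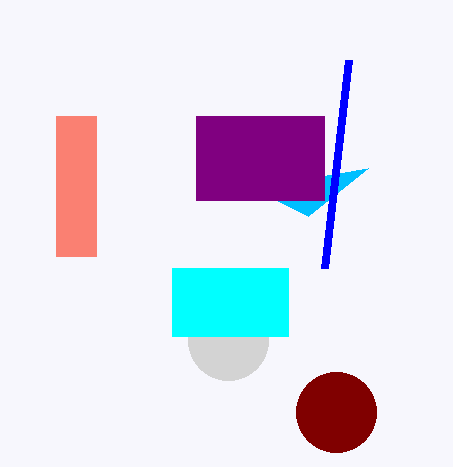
x2_1 = 308, y2_1 = 216, cx_2 = 228, cy_2 = 340, x0_3 = 172, y0_3 = 268, x1_3 = 288, y1_3 = 336, x1_4 = 324, y1_4 = 268, x0_5 = 56, y0_5 = 116, x1_5 = 96, y1_5 = 256, cx_6 = 336, cy_6 = 412, r_6 = 40, x0_7 = 196, x1_7 = 324, y1_7 = 200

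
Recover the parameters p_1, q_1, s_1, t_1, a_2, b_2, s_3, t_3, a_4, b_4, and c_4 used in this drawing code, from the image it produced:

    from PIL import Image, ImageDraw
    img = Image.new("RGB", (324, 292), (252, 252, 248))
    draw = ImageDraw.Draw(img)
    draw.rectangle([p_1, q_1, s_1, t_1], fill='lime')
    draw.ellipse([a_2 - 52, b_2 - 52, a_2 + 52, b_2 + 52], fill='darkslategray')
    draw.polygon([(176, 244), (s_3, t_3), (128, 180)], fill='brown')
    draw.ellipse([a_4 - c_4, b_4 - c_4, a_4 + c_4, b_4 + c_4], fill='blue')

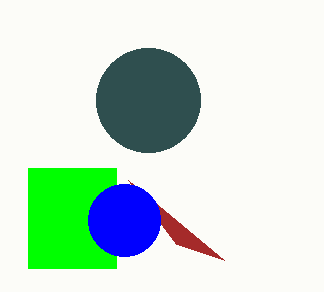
p_1 = 28; q_1 = 168; s_1 = 116; t_1 = 268; a_2 = 148; b_2 = 100; s_3 = 224; t_3 = 260; a_4 = 124; b_4 = 220; c_4 = 36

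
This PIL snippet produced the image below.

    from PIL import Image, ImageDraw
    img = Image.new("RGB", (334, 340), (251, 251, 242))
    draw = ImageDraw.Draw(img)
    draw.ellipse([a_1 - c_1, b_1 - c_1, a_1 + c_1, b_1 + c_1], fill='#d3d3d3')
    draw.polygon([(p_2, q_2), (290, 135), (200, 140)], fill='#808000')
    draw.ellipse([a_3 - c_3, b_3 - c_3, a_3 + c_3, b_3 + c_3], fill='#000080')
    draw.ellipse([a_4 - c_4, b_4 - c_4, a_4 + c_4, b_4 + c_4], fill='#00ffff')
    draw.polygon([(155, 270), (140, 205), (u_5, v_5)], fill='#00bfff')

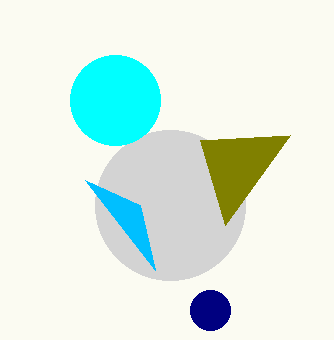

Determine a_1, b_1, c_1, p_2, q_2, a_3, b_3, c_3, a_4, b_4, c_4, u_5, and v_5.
a_1 = 170, b_1 = 205, c_1 = 75, p_2 = 225, q_2 = 225, a_3 = 210, b_3 = 310, c_3 = 20, a_4 = 115, b_4 = 100, c_4 = 45, u_5 = 85, v_5 = 180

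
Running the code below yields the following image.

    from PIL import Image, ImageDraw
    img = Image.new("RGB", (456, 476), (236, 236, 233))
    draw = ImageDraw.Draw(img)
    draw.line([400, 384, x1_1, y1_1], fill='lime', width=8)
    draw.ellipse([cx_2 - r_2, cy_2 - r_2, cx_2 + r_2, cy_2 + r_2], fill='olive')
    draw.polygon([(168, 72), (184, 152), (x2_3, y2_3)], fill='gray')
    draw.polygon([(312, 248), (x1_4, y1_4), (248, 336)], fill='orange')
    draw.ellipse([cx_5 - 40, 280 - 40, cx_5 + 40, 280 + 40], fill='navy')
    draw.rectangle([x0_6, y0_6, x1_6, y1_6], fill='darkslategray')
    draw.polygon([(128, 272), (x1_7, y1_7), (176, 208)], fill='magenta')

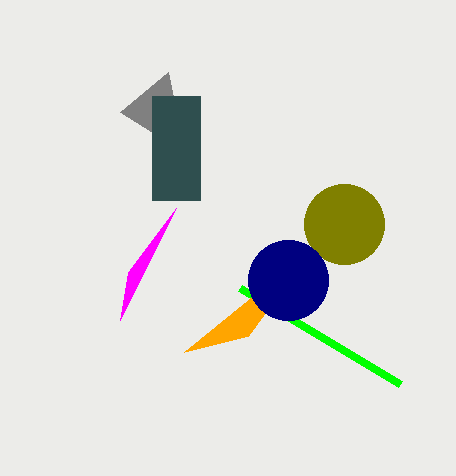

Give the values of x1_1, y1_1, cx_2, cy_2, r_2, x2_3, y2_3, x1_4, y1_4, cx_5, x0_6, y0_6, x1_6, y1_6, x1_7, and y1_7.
x1_1 = 240, y1_1 = 288, cx_2 = 344, cy_2 = 224, r_2 = 40, x2_3 = 120, y2_3 = 112, x1_4 = 184, y1_4 = 352, cx_5 = 288, x0_6 = 152, y0_6 = 96, x1_6 = 200, y1_6 = 200, x1_7 = 120, y1_7 = 320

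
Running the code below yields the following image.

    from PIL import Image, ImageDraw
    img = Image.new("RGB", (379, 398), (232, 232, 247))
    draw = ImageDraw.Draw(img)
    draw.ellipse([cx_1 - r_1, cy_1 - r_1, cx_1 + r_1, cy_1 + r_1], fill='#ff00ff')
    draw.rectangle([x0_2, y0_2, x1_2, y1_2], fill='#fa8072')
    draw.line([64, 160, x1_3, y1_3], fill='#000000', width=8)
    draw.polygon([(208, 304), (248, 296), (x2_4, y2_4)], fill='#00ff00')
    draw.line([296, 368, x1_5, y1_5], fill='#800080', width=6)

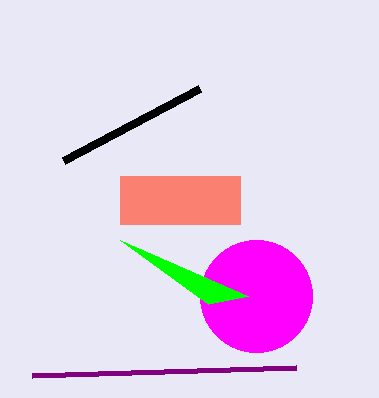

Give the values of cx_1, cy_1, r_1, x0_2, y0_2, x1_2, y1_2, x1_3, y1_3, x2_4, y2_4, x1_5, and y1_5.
cx_1 = 256, cy_1 = 296, r_1 = 56, x0_2 = 120, y0_2 = 176, x1_2 = 240, y1_2 = 224, x1_3 = 200, y1_3 = 88, x2_4 = 120, y2_4 = 240, x1_5 = 32, y1_5 = 376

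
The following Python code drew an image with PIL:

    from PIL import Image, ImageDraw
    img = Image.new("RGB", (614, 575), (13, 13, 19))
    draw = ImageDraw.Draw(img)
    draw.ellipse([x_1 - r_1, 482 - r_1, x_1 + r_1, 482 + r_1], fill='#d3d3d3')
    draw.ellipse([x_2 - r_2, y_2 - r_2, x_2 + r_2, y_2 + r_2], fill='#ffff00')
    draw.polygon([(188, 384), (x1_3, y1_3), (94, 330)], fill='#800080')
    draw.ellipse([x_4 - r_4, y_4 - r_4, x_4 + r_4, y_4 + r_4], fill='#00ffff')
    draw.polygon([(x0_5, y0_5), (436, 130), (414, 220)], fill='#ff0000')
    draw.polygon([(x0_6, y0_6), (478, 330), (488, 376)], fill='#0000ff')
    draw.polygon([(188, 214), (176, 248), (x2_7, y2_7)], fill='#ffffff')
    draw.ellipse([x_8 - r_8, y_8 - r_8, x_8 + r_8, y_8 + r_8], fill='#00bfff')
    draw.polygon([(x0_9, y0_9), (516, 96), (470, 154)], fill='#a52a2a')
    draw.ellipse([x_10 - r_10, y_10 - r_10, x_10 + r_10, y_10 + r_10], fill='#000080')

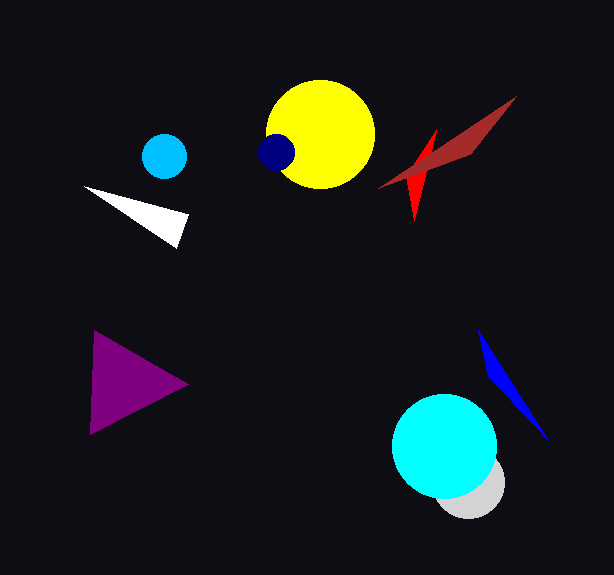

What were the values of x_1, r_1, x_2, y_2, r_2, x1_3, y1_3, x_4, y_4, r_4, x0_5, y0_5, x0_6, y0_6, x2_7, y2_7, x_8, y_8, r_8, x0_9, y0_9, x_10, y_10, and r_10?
x_1 = 468, r_1 = 36, x_2 = 320, y_2 = 134, r_2 = 54, x1_3 = 90, y1_3 = 434, x_4 = 444, y_4 = 446, r_4 = 52, x0_5 = 406, y0_5 = 176, x0_6 = 548, y0_6 = 440, x2_7 = 84, y2_7 = 186, x_8 = 164, y_8 = 156, r_8 = 22, x0_9 = 378, y0_9 = 188, x_10 = 276, y_10 = 152, r_10 = 18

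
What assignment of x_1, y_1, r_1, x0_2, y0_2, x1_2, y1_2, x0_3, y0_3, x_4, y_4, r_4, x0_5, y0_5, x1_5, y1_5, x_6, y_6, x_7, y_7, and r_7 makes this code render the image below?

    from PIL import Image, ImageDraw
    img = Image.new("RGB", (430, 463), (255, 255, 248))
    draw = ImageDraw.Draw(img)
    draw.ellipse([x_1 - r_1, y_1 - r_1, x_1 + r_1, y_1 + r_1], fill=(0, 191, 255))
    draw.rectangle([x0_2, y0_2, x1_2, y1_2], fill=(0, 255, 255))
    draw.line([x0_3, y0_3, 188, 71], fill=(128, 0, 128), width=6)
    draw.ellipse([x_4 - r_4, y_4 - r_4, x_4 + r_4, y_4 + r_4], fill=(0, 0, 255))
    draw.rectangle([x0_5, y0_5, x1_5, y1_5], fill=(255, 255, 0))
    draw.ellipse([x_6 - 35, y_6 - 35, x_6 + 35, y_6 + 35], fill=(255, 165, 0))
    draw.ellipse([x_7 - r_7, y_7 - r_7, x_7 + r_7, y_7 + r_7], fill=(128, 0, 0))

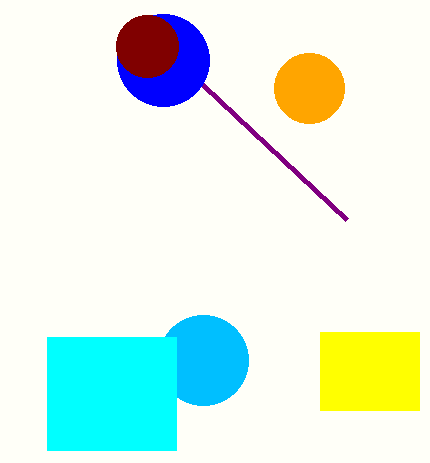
x_1 = 203; y_1 = 360; r_1 = 45; x0_2 = 47; y0_2 = 337; x1_2 = 176; y1_2 = 450; x0_3 = 347; y0_3 = 220; x_4 = 163; y_4 = 60; r_4 = 46; x0_5 = 320; y0_5 = 332; x1_5 = 419; y1_5 = 410; x_6 = 309; y_6 = 88; x_7 = 147; y_7 = 46; r_7 = 31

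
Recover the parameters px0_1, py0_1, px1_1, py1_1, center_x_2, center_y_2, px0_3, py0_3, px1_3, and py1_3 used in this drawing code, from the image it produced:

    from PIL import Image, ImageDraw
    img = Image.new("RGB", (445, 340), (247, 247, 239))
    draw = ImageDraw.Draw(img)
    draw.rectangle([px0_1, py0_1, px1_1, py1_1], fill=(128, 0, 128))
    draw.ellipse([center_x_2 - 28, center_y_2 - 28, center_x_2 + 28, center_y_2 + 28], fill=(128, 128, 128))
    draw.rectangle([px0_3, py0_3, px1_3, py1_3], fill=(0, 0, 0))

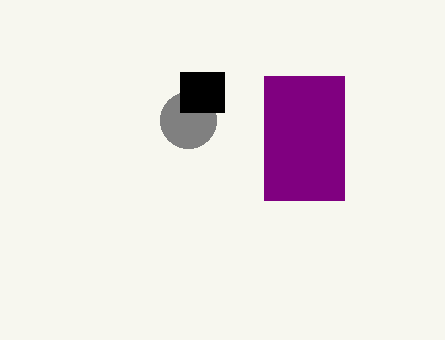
px0_1 = 264, py0_1 = 76, px1_1 = 344, py1_1 = 200, center_x_2 = 188, center_y_2 = 120, px0_3 = 180, py0_3 = 72, px1_3 = 224, py1_3 = 112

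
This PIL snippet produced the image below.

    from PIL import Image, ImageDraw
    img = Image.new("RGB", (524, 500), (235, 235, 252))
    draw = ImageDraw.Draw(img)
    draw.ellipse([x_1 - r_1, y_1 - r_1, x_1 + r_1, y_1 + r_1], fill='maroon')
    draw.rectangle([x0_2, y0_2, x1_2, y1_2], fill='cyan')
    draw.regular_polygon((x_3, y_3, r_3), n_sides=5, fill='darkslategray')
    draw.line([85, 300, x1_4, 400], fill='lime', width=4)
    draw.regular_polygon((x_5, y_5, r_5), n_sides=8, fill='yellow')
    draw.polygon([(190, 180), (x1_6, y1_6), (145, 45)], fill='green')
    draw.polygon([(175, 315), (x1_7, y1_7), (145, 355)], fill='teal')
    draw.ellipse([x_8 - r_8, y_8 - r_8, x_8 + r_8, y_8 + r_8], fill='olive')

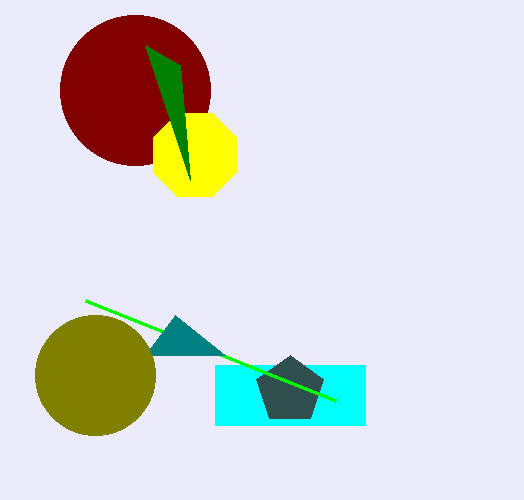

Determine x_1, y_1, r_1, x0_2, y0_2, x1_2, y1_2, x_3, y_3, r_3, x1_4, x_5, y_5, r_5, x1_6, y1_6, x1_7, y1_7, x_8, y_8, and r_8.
x_1 = 135
y_1 = 90
r_1 = 75
x0_2 = 215
y0_2 = 365
x1_2 = 365
y1_2 = 425
x_3 = 290
y_3 = 390
r_3 = 35
x1_4 = 335
x_5 = 195
y_5 = 155
r_5 = 45
x1_6 = 180
y1_6 = 65
x1_7 = 225
y1_7 = 355
x_8 = 95
y_8 = 375
r_8 = 60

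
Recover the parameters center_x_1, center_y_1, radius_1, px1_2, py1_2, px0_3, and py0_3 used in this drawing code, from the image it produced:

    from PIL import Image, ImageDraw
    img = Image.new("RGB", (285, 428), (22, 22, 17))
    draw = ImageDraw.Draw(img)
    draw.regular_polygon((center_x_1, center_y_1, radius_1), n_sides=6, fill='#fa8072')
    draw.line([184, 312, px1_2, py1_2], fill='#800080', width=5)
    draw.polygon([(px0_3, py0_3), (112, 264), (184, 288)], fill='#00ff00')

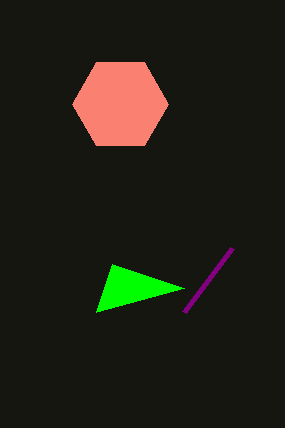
center_x_1 = 120
center_y_1 = 104
radius_1 = 48
px1_2 = 232
py1_2 = 248
px0_3 = 96
py0_3 = 312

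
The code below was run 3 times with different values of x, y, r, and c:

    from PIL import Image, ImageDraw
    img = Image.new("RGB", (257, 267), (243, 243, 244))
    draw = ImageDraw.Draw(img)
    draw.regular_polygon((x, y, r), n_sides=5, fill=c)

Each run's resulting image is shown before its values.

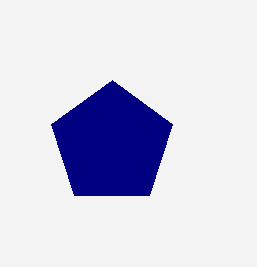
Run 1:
x = 112; y = 144; r = 64; c = 'navy'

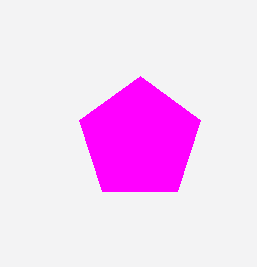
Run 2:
x = 140; y = 140; r = 64; c = 'magenta'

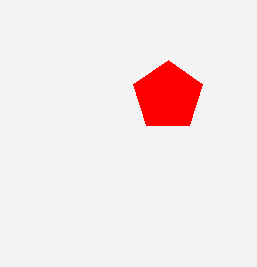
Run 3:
x = 168
y = 96
r = 36
c = 'red'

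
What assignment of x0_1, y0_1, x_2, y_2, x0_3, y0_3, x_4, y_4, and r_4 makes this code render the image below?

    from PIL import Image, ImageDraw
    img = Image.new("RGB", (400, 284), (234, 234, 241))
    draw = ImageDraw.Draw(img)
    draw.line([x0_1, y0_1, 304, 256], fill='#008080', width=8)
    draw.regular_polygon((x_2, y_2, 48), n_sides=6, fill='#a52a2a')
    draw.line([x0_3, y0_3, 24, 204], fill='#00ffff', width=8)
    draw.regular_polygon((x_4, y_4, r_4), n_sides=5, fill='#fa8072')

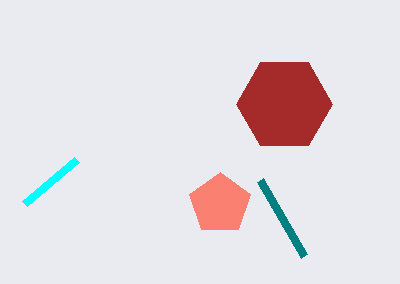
x0_1 = 260; y0_1 = 180; x_2 = 284; y_2 = 104; x0_3 = 76; y0_3 = 160; x_4 = 220; y_4 = 204; r_4 = 32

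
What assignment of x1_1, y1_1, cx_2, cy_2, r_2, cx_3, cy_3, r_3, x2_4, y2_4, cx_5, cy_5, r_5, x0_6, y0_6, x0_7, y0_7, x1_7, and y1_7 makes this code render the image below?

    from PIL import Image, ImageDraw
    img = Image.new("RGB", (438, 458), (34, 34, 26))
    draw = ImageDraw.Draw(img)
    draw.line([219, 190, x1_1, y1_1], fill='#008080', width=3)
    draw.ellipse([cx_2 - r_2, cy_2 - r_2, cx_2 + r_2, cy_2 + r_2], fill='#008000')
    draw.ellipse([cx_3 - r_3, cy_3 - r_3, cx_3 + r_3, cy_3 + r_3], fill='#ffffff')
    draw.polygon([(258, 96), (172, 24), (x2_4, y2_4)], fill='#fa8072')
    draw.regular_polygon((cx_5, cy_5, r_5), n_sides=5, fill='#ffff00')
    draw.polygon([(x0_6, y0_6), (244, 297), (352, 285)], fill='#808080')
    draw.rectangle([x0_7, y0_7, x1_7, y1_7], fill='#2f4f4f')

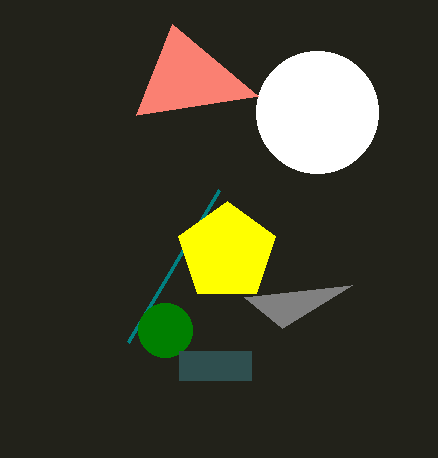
x1_1 = 128; y1_1 = 342; cx_2 = 165; cy_2 = 330; r_2 = 27; cx_3 = 317; cy_3 = 112; r_3 = 61; x2_4 = 136; y2_4 = 115; cx_5 = 227; cy_5 = 252; r_5 = 51; x0_6 = 282; y0_6 = 328; x0_7 = 179; y0_7 = 351; x1_7 = 251; y1_7 = 380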